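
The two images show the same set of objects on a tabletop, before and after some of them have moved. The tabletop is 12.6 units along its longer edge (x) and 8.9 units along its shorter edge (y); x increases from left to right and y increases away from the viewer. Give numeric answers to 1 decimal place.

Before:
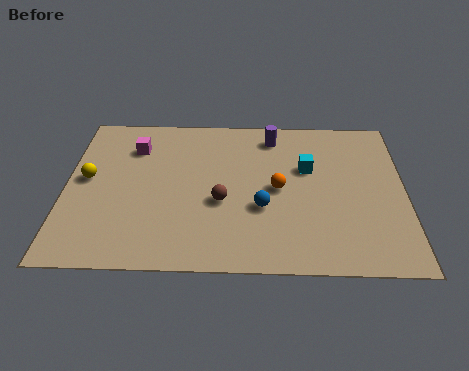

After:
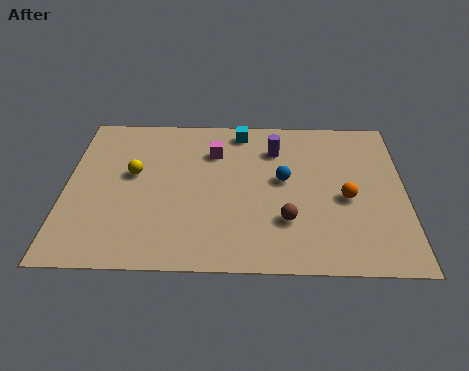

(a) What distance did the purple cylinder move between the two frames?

0.8

The purple cylinder was near (7.7, 7.5) before and (7.8, 6.7) after, so it travelled √(0.1² + 0.8²) ≈ 0.8 units.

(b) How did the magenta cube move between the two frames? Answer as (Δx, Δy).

(3.0, -0.2)

The magenta cube started near (2.5, 6.7) and ended near (5.5, 6.5).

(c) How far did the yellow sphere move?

1.7

The yellow sphere was near (0.8, 4.8) before and (2.5, 5.1) after, so it travelled √(1.7² + 0.3²) ≈ 1.7 units.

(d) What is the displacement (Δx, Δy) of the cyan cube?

(-2.5, 2.2)

From the two frames, the cyan cube sits at roughly (9.0, 5.6) before and (6.5, 7.8) after.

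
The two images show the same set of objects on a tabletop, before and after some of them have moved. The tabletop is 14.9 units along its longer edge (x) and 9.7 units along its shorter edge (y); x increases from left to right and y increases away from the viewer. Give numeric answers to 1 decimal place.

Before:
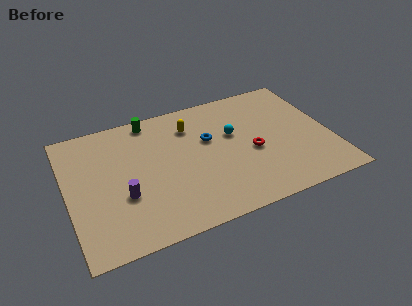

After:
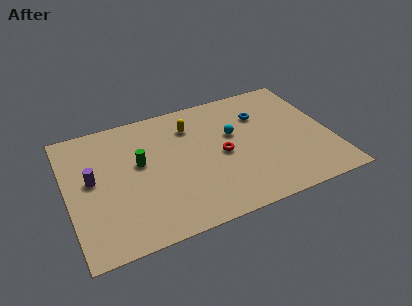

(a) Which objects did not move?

the cyan sphere and the yellow capsule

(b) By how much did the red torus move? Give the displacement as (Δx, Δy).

(-1.7, 0.4)

From the two frames, the red torus sits at roughly (10.4, 4.2) before and (8.7, 4.6) after.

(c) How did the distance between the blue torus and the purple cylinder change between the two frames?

+4.2

Before: roughly 5.7 units apart; after: 9.9. That's 4.2 units further apart.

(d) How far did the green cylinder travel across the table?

3.2

The green cylinder was near (5.0, 8.7) before and (4.1, 5.6) after, so it travelled √(0.9² + 3.1²) ≈ 3.2 units.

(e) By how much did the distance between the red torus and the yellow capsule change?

-1.3

Before: roughly 4.5 units apart; after: 3.2. That's 1.3 units closer together.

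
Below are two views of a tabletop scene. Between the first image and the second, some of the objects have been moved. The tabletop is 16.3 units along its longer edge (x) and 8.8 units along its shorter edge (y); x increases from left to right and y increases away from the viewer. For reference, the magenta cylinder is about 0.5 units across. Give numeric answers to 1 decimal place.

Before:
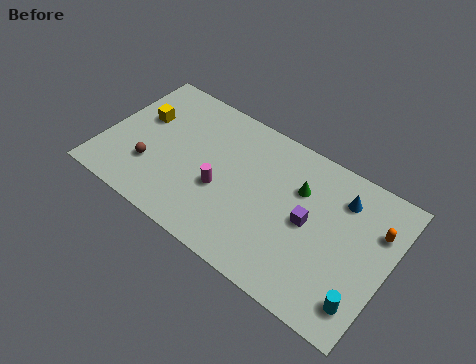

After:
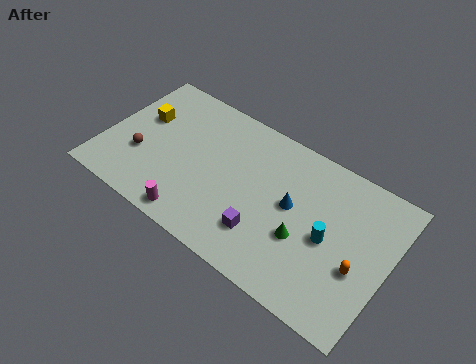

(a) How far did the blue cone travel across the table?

3.2

From (13.3, 6.8) to (10.8, 4.8), the blue cone covered √(2.5² + 2.0²) ≈ 3.2 units.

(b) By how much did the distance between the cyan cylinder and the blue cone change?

-3.2

Before: roughly 5.5 units apart; after: 2.3. That's 3.2 units closer together.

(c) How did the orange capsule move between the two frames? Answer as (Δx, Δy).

(-0.6, -2.7)

The orange capsule was at about (15.4, 6.1) and moved to about (14.8, 3.4).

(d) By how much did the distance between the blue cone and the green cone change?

-0.7

They were about 2.4 units apart before and 1.7 after — 0.7 units closer together.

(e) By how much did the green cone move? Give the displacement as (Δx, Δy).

(0.7, -2.7)

The green cone was at about (11.0, 6.0) and moved to about (11.7, 3.3).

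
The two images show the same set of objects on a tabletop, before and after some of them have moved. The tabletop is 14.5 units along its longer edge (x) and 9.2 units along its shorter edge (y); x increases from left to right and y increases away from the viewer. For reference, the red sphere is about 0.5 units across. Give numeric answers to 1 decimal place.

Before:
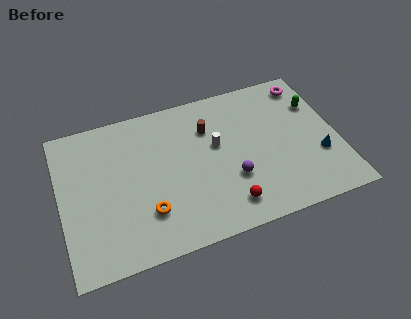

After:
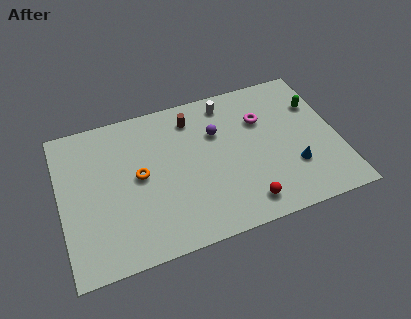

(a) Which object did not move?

the green capsule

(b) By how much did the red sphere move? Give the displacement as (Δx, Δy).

(0.9, -0.2)

The red sphere started near (8.4, 1.6) and ended near (9.3, 1.4).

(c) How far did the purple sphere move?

3.1

The purple sphere was near (8.8, 3.1) before and (8.3, 6.2) after, so it travelled √(0.5² + 3.1²) ≈ 3.1 units.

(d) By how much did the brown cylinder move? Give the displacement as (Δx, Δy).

(-0.8, 0.9)

The brown cylinder started near (7.9, 6.6) and ended near (7.1, 7.5).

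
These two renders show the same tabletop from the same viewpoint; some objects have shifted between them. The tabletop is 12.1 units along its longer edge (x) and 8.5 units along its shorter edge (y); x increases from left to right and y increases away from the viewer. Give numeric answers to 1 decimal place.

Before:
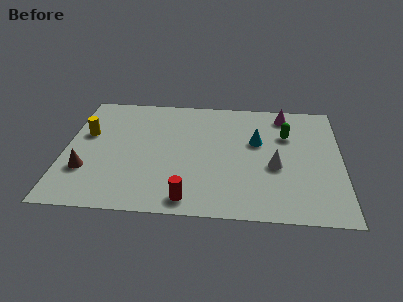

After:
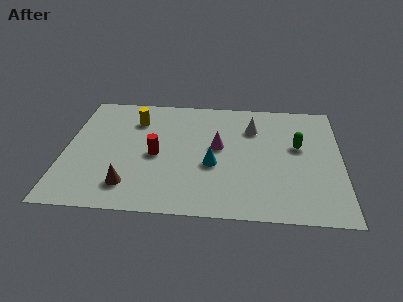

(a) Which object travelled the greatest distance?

the magenta cone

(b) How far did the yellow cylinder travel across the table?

2.4

The yellow cylinder was near (0.9, 5.2) before and (3.0, 6.4) after, so it travelled √(2.1² + 1.2²) ≈ 2.4 units.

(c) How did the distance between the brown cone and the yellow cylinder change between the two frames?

+2.1

They were about 2.6 units apart before and 4.7 after — 2.1 units further apart.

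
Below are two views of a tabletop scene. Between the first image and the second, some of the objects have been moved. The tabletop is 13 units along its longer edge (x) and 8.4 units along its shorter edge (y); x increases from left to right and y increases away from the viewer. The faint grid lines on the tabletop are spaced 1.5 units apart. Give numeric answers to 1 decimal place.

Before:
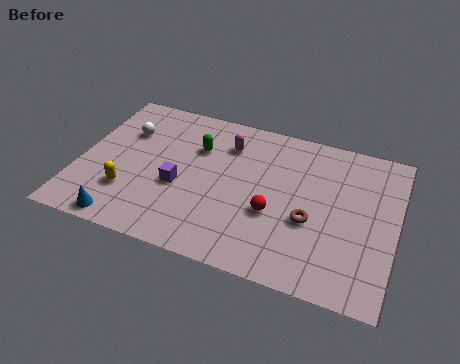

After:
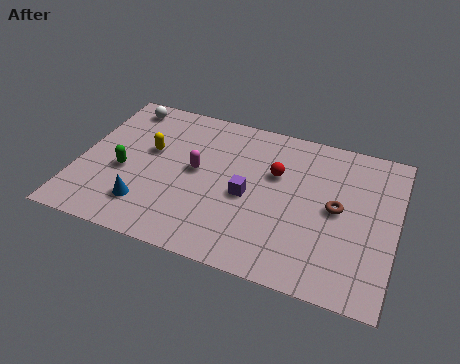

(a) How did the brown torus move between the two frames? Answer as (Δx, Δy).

(1.0, 1.0)

From the two frames, the brown torus sits at roughly (9.6, 3.3) before and (10.6, 4.3) after.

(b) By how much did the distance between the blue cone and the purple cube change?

+1.1

The distance was about 3.3 in the first image and 4.4 in the second, so they moved 1.1 units further apart.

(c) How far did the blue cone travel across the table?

1.4

The blue cone was near (2.2, 0.8) before and (3.0, 1.9) after, so it travelled √(0.8² + 1.1²) ≈ 1.4 units.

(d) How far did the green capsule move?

3.6

From (4.7, 5.8) to (1.9, 3.5), the green capsule covered √(2.8² + 2.3²) ≈ 3.6 units.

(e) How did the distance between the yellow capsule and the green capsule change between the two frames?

-2.5

The distance was about 4.2 in the first image and 1.7 in the second, so they moved 2.5 units closer together.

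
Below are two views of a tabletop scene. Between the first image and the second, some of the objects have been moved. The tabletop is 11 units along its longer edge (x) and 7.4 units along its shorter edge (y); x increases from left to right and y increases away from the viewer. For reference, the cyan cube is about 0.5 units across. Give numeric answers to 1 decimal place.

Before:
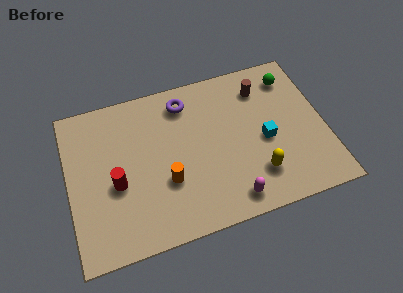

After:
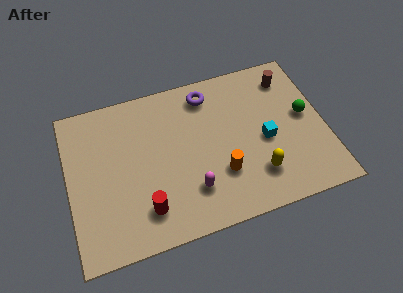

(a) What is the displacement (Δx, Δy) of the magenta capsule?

(-1.6, 0.9)

From the two frames, the magenta capsule sits at roughly (6.7, 1.0) before and (5.1, 1.9) after.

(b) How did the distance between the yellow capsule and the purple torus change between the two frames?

-0.4

Before: roughly 5.1 units apart; after: 4.7. That's 0.4 units closer together.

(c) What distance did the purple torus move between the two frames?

1.0

From (5.2, 6.1) to (6.2, 6.2), the purple torus covered √(1.0² + 0.1²) ≈ 1.0 units.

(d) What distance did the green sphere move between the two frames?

2.0

From (9.8, 6.0) to (10.2, 4.0), the green sphere covered √(0.4² + 2.0²) ≈ 2.0 units.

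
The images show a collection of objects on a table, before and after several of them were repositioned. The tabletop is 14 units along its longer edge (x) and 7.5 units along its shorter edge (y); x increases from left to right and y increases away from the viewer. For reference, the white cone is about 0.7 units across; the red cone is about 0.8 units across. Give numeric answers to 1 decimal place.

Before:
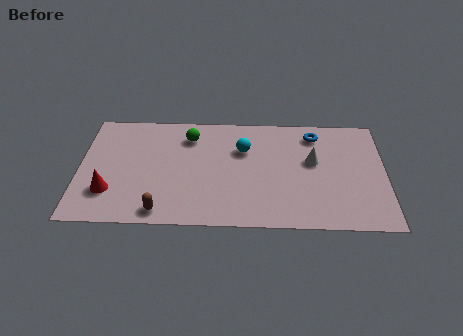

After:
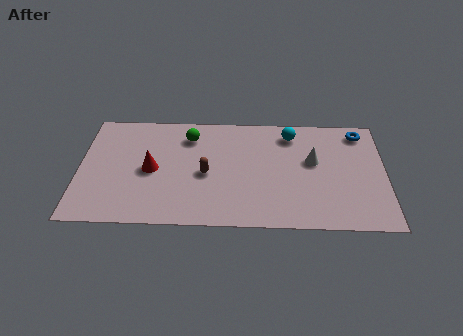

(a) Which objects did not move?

the white cone and the green sphere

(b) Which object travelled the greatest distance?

the brown capsule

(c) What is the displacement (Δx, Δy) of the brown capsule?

(2.0, 2.5)

The brown capsule started near (3.8, 0.9) and ended near (5.8, 3.4).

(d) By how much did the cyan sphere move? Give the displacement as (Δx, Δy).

(2.2, 1.1)

The cyan sphere started near (7.5, 5.1) and ended near (9.7, 6.2).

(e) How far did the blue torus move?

2.1

From (10.8, 6.2) to (12.9, 6.4), the blue torus covered √(2.1² + 0.2²) ≈ 2.1 units.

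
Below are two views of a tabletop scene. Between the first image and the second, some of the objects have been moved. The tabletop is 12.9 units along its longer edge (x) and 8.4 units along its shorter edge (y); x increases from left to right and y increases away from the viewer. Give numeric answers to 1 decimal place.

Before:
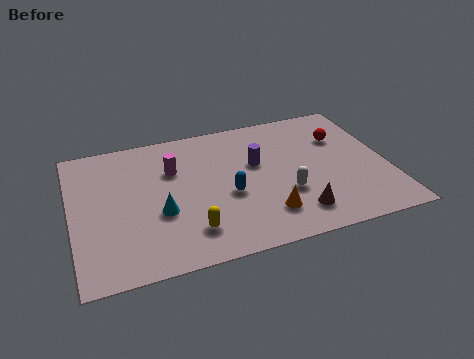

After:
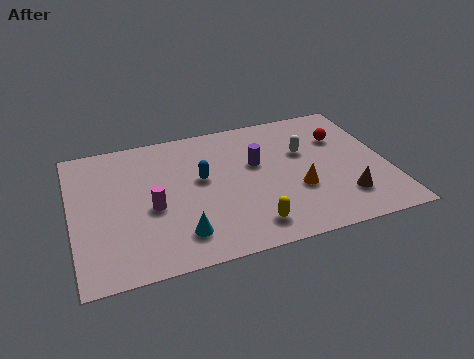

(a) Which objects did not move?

the red sphere and the purple cylinder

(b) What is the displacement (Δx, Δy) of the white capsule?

(1.0, 2.4)

The white capsule was at about (8.6, 2.9) and moved to about (9.6, 5.3).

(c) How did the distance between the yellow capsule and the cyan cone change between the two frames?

+1.0

They were about 1.8 units apart before and 2.8 after — 1.0 units further apart.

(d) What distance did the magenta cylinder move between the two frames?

2.3

The magenta cylinder moved from about (4.2, 5.7) to (3.2, 3.6), a distance of √(1.0² + 2.1²) ≈ 2.3.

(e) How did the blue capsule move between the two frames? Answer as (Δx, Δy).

(-1.0, 1.3)

The blue capsule was at about (6.3, 3.5) and moved to about (5.3, 4.8).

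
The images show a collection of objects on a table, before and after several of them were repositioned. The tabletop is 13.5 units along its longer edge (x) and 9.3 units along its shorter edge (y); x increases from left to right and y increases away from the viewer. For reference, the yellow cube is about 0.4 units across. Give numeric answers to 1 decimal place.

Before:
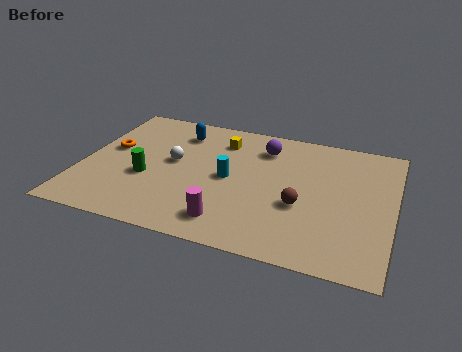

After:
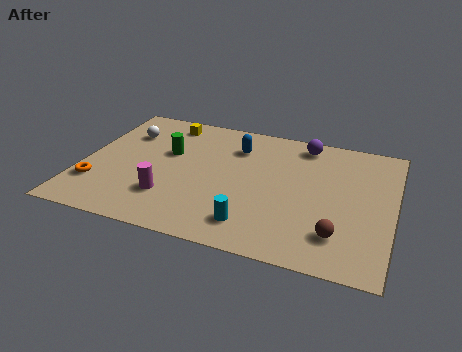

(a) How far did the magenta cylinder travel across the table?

2.8

From (6.7, 1.6) to (4.0, 2.5), the magenta cylinder covered √(2.7² + 0.9²) ≈ 2.8 units.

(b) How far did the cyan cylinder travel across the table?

3.2

The cyan cylinder was near (6.4, 4.6) before and (7.7, 1.7) after, so it travelled √(1.3² + 2.9²) ≈ 3.2 units.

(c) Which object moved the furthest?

the cyan cylinder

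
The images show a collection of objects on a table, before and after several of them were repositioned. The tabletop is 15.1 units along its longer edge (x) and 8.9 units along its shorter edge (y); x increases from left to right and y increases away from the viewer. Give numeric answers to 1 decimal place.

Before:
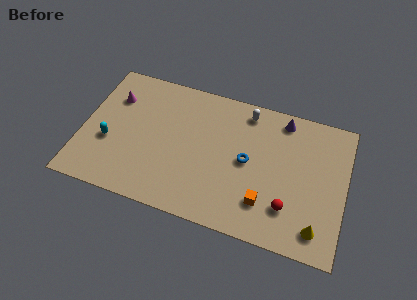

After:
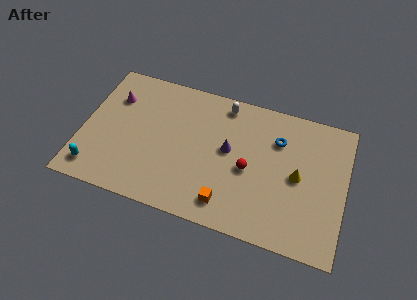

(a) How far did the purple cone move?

4.1

From (11.3, 7.8) to (8.4, 4.9), the purple cone covered √(2.9² + 2.9²) ≈ 4.1 units.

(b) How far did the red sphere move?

2.9

The red sphere was near (12.0, 2.3) before and (9.6, 4.0) after, so it travelled √(2.4² + 1.7²) ≈ 2.9 units.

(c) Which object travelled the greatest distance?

the purple cone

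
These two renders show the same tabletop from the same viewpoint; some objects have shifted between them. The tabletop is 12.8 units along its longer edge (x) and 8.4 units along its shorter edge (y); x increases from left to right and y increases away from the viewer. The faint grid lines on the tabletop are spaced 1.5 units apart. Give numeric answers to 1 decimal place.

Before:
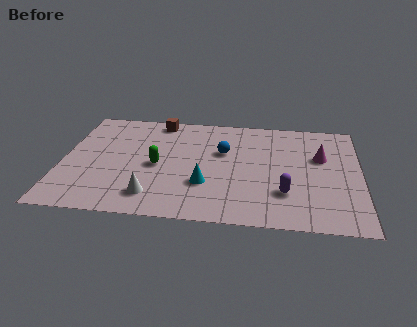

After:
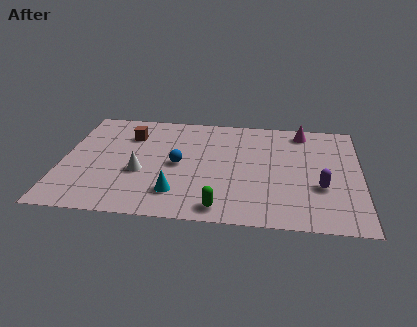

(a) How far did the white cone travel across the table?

1.8

The white cone was near (4.0, 1.6) before and (3.4, 3.3) after, so it travelled √(0.6² + 1.7²) ≈ 1.8 units.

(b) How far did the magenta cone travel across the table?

2.2

The magenta cone was near (11.1, 5.3) before and (10.3, 7.3) after, so it travelled √(0.8² + 2.0²) ≈ 2.2 units.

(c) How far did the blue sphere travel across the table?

2.2

The blue sphere moved from about (6.9, 5.3) to (5.0, 4.1), a distance of √(1.9² + 1.2²) ≈ 2.2.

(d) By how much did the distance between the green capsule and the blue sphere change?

+0.5

Before: roughly 3.1 units apart; after: 3.6. That's 0.5 units further apart.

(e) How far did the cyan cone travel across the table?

1.4

From (6.2, 2.7) to (5.0, 1.9), the cyan cone covered √(1.2² + 0.8²) ≈ 1.4 units.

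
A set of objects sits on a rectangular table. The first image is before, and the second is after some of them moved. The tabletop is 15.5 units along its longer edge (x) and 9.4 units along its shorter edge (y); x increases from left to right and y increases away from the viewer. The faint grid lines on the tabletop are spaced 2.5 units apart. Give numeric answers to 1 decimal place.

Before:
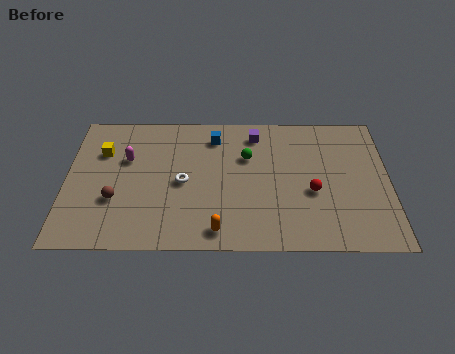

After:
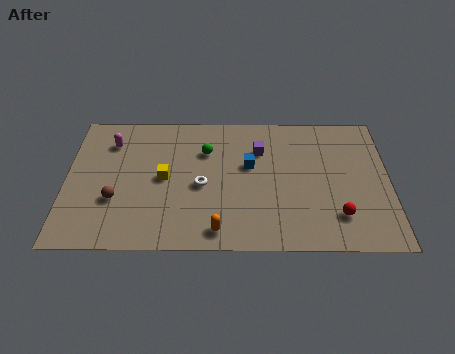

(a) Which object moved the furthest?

the yellow cube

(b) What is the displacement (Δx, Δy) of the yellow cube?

(3.0, -1.8)

The yellow cube was at about (1.7, 6.5) and moved to about (4.7, 4.7).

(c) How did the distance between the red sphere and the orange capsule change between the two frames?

+0.6

Before: roughly 5.2 units apart; after: 5.8. That's 0.6 units further apart.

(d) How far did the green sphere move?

2.0

From (8.7, 6.2) to (6.7, 6.6), the green sphere covered √(2.0² + 0.4²) ≈ 2.0 units.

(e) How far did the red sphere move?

2.0

The red sphere was near (11.8, 3.8) before and (13.0, 2.2) after, so it travelled √(1.2² + 1.6²) ≈ 2.0 units.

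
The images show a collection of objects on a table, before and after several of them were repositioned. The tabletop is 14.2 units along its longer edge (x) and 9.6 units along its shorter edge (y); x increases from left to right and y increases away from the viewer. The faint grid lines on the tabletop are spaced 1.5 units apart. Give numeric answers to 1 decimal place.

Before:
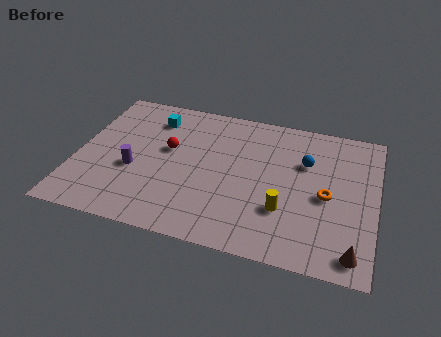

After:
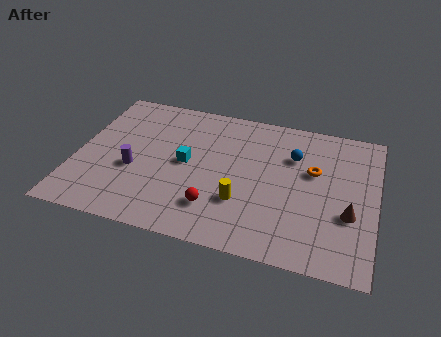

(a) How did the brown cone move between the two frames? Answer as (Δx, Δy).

(-0.3, 2.3)

From the two frames, the brown cone sits at roughly (13.3, 1.2) before and (13.0, 3.5) after.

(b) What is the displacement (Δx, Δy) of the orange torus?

(-0.7, 1.5)

The orange torus was at about (11.9, 4.4) and moved to about (11.2, 5.9).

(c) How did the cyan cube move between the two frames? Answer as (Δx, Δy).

(1.8, -2.7)

From the two frames, the cyan cube sits at roughly (3.4, 7.6) before and (5.2, 4.9) after.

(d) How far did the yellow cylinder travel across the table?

2.0

The yellow cylinder was near (10.0, 3.0) before and (8.0, 3.0) after, so it travelled √(2.0² + 0.0²) ≈ 2.0 units.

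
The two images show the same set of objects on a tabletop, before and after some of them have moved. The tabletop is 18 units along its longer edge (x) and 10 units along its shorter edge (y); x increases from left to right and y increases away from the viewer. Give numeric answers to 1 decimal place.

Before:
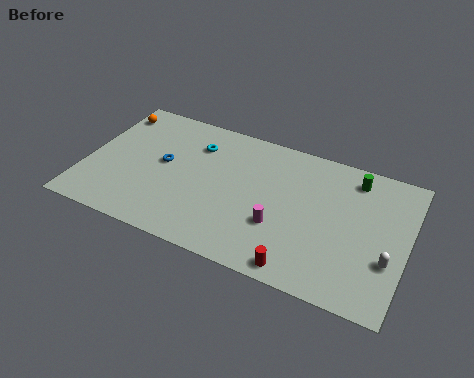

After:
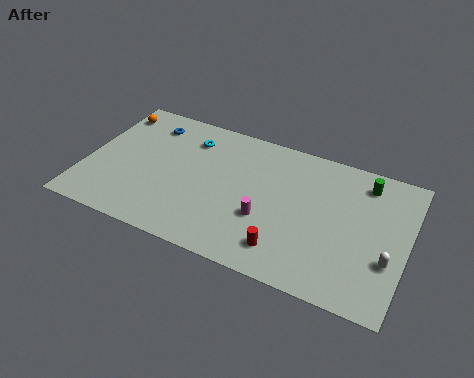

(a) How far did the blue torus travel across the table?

3.0

The blue torus was near (4.3, 5.4) before and (3.1, 8.1) after, so it travelled √(1.2² + 2.7²) ≈ 3.0 units.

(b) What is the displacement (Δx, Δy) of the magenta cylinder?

(-0.8, 0.2)

From the two frames, the magenta cylinder sits at roughly (11.1, 3.4) before and (10.3, 3.6) after.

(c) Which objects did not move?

the white capsule and the orange sphere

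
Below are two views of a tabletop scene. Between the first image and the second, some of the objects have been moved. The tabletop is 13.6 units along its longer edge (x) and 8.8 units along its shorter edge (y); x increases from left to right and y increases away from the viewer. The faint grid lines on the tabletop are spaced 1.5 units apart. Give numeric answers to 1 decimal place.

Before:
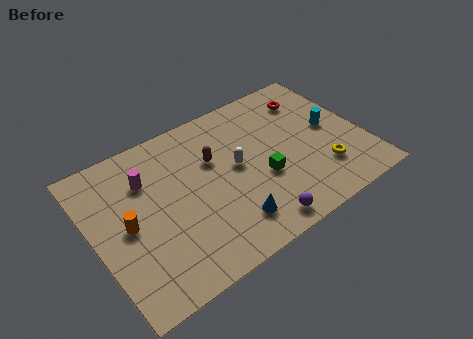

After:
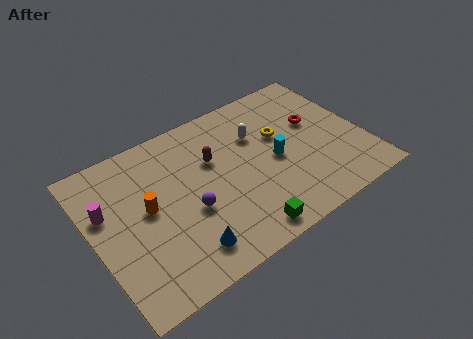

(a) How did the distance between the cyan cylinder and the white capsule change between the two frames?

-2.9

Before: roughly 4.9 units apart; after: 2.0. That's 2.9 units closer together.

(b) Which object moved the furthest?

the purple sphere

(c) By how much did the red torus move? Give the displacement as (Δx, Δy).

(-0.1, -1.6)

The red torus was at about (11.5, 6.9) and moved to about (11.4, 5.3).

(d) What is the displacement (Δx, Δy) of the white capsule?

(1.3, 1.3)

The white capsule was at about (7.2, 4.7) and moved to about (8.5, 6.0).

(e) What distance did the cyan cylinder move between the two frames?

3.0

From (12.1, 4.6) to (9.1, 4.1), the cyan cylinder covered √(3.0² + 0.5²) ≈ 3.0 units.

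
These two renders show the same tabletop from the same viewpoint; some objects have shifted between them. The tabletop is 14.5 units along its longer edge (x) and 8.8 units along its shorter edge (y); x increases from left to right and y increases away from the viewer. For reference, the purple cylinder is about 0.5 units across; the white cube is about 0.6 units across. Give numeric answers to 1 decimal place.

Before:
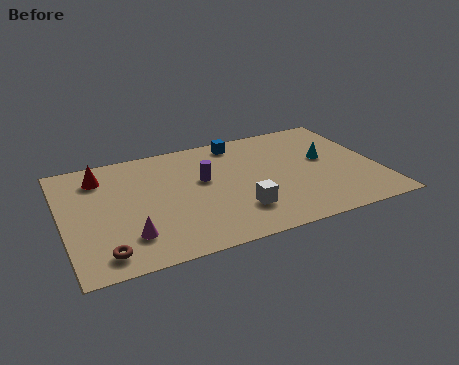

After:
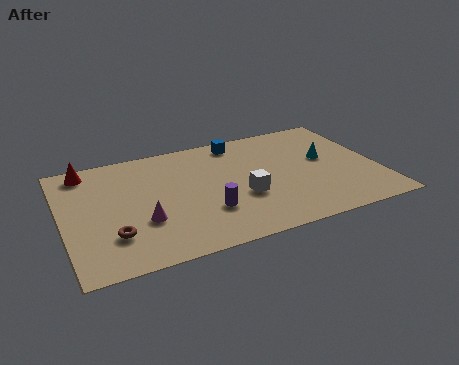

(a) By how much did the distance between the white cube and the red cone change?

+0.6

Before: roughly 7.5 units apart; after: 8.1. That's 0.6 units further apart.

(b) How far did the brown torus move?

1.2

The brown torus moved from about (1.6, 1.3) to (2.1, 2.4), a distance of √(0.5² + 1.1²) ≈ 1.2.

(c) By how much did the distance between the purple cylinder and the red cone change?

+2.2

Before: roughly 4.9 units apart; after: 7.1. That's 2.2 units further apart.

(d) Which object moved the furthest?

the purple cylinder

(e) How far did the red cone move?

0.9

The red cone moved from about (1.9, 7.0) to (1.3, 7.7), a distance of √(0.6² + 0.7²) ≈ 0.9.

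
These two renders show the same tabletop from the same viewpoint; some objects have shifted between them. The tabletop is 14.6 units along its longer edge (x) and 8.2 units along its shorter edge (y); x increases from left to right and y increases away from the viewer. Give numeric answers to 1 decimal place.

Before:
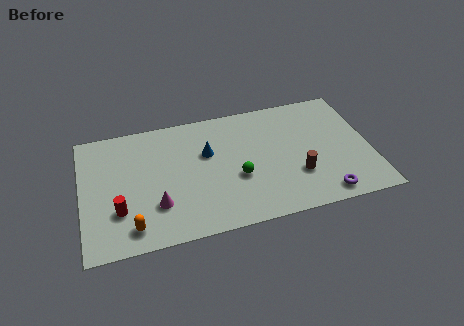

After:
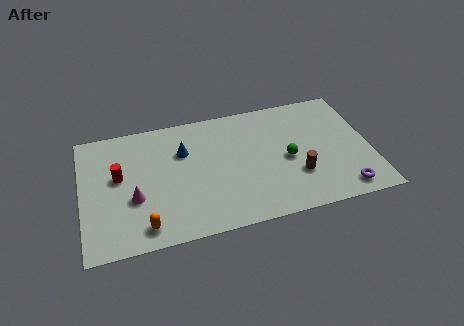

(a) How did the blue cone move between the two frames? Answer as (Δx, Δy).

(-1.2, 0.4)

The blue cone started near (6.4, 5.2) and ended near (5.2, 5.6).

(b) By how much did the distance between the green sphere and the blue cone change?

+3.1

The distance was about 2.4 in the first image and 5.5 in the second, so they moved 3.1 units further apart.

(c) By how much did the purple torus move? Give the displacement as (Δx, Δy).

(1.0, 0.1)

The purple torus was at about (12.0, 1.0) and moved to about (13.0, 1.1).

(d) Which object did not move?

the brown cylinder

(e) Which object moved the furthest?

the green sphere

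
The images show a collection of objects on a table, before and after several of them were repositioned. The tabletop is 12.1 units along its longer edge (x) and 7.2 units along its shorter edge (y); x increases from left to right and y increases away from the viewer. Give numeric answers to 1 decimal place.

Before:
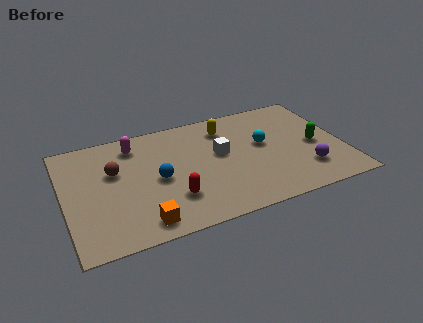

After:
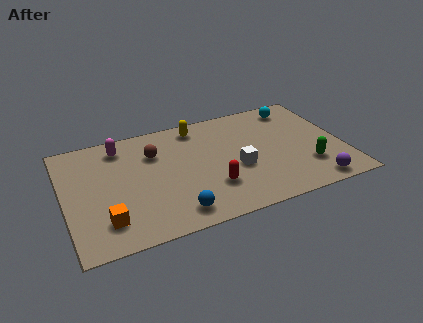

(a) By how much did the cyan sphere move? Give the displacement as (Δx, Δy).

(1.7, 2.0)

The cyan sphere was at about (8.7, 4.1) and moved to about (10.4, 6.1).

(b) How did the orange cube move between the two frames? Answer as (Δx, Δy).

(-1.5, 0.6)

The orange cube started near (3.1, 1.0) and ended near (1.6, 1.6).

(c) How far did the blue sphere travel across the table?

2.4

From (4.0, 3.4) to (4.5, 1.1), the blue sphere covered √(0.5² + 2.3²) ≈ 2.4 units.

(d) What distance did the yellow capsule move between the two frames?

1.3

The yellow capsule was near (7.2, 5.7) before and (6.0, 6.2) after, so it travelled √(1.2² + 0.5²) ≈ 1.3 units.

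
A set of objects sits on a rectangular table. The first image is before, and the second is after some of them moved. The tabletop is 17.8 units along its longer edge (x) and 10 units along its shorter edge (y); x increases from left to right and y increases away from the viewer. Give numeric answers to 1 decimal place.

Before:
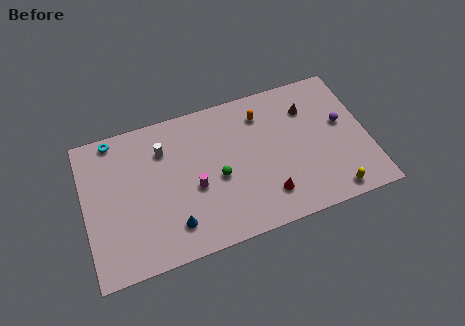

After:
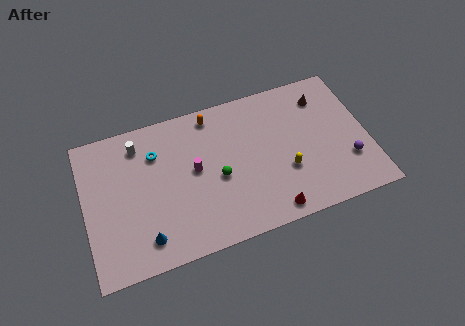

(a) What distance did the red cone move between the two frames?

1.1

The red cone was near (11.2, 2.2) before and (11.3, 1.1) after, so it travelled √(0.1² + 1.1²) ≈ 1.1 units.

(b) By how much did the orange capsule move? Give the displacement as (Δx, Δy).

(-3.1, 0.9)

The orange capsule started near (11.4, 7.9) and ended near (8.3, 8.8).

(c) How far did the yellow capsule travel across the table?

3.6

The yellow capsule was near (15.2, 1.1) before and (12.5, 3.5) after, so it travelled √(2.7² + 2.4²) ≈ 3.6 units.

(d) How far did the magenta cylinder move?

1.2

The magenta cylinder was near (6.8, 4.2) before and (6.9, 5.4) after, so it travelled √(0.1² + 1.2²) ≈ 1.2 units.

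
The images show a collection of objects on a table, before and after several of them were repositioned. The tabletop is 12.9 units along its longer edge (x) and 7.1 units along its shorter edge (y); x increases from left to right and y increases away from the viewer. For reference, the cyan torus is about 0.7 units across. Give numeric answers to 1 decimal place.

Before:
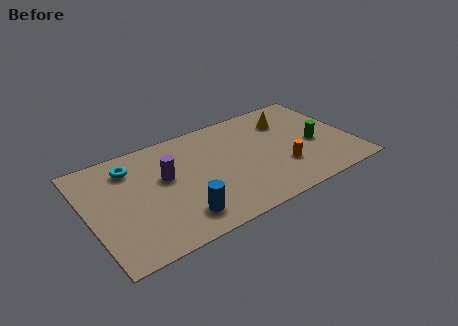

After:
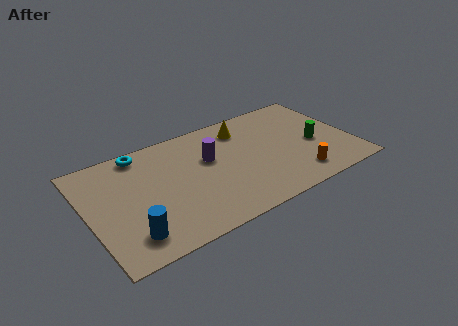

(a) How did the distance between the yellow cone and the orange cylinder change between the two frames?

+1.6

They were about 3.2 units apart before and 4.8 after — 1.6 units further apart.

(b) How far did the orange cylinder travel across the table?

1.1

The orange cylinder moved from about (9.3, 2.2) to (9.9, 1.3), a distance of √(0.6² + 0.9²) ≈ 1.1.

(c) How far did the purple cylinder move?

2.2

The purple cylinder was near (3.8, 4.2) before and (6.0, 4.4) after, so it travelled √(2.2² + 0.2²) ≈ 2.2 units.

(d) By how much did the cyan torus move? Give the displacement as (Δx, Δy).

(0.6, 0.7)

The cyan torus was at about (2.3, 5.6) and moved to about (2.9, 6.3).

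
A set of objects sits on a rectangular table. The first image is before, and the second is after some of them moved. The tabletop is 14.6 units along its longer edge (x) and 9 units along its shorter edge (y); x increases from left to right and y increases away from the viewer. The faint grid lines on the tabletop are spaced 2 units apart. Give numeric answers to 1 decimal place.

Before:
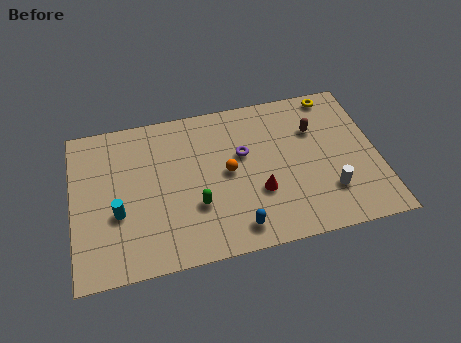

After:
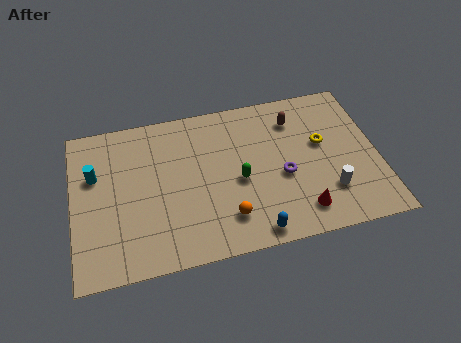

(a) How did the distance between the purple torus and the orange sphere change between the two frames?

+2.1

They were about 1.2 units apart before and 3.3 after — 2.1 units further apart.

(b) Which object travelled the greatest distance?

the yellow torus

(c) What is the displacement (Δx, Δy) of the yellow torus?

(-0.8, -2.8)

The yellow torus was at about (12.8, 8.1) and moved to about (12.0, 5.3).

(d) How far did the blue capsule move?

0.9

The blue capsule was near (7.6, 1.3) before and (8.4, 0.9) after, so it travelled √(0.8² + 0.4²) ≈ 0.9 units.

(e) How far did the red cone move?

2.4

From (8.8, 3.1) to (10.7, 1.6), the red cone covered √(1.9² + 1.5²) ≈ 2.4 units.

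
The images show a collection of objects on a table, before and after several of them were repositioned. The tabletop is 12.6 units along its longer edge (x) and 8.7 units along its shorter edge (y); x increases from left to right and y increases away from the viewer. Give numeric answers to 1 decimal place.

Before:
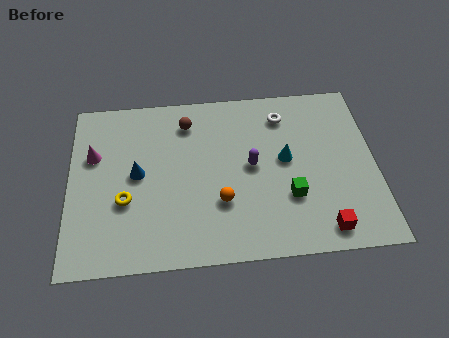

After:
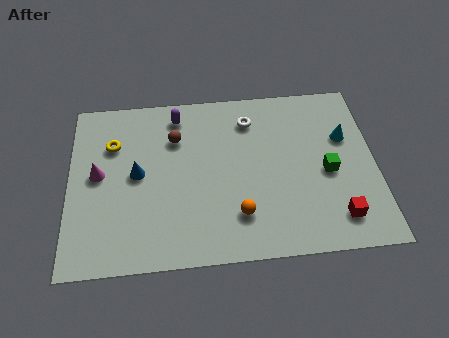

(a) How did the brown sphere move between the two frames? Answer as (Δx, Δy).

(-0.5, -0.8)

The brown sphere started near (4.9, 7.0) and ended near (4.4, 6.2).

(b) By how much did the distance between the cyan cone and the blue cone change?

+2.6

Before: roughly 6.1 units apart; after: 8.7. That's 2.6 units further apart.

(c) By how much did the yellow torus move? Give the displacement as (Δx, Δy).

(-0.5, 2.9)

The yellow torus started near (2.3, 3.2) and ended near (1.8, 6.1).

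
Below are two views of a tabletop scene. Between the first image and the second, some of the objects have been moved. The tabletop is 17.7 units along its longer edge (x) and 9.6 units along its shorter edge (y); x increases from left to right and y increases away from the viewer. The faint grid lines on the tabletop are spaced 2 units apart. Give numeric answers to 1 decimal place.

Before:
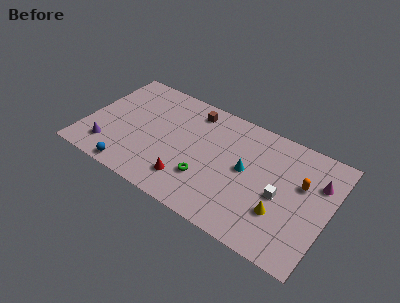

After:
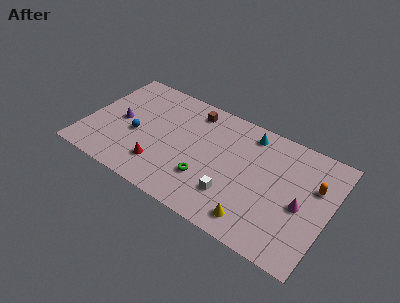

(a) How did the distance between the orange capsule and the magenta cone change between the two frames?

+0.8

The distance was about 1.3 in the first image and 2.1 in the second, so they moved 0.8 units further apart.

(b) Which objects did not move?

the brown cube and the green torus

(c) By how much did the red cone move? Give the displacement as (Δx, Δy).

(-2.1, 0.2)

The red cone started near (7.9, 2.1) and ended near (5.8, 2.3).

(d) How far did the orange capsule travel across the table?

0.9

The orange capsule was near (15.6, 6.0) before and (16.5, 6.3) after, so it travelled √(0.9² + 0.3²) ≈ 0.9 units.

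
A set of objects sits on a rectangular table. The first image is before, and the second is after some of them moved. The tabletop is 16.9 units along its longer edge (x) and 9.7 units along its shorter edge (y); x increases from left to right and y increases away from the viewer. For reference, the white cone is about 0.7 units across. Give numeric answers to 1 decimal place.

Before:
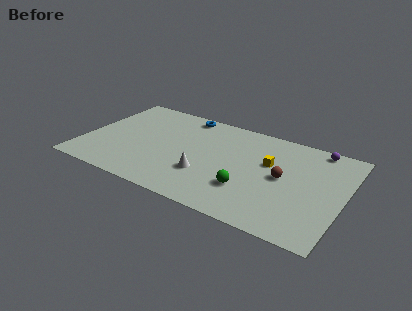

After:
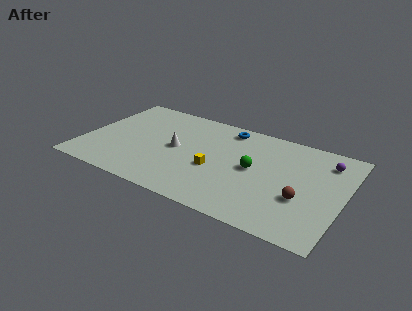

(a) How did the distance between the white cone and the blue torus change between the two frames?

-1.5

The distance was about 6.0 in the first image and 4.5 in the second, so they moved 1.5 units closer together.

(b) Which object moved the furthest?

the yellow cube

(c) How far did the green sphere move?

2.1

The green sphere moved from about (11.0, 2.9) to (11.1, 5.0), a distance of √(0.1² + 2.1²) ≈ 2.1.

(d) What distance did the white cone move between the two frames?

2.8

From (8.2, 3.1) to (6.0, 4.9), the white cone covered √(2.2² + 1.8²) ≈ 2.8 units.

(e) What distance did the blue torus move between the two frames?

2.9

The blue torus was near (6.0, 8.7) before and (8.9, 8.4) after, so it travelled √(2.9² + 0.3²) ≈ 2.9 units.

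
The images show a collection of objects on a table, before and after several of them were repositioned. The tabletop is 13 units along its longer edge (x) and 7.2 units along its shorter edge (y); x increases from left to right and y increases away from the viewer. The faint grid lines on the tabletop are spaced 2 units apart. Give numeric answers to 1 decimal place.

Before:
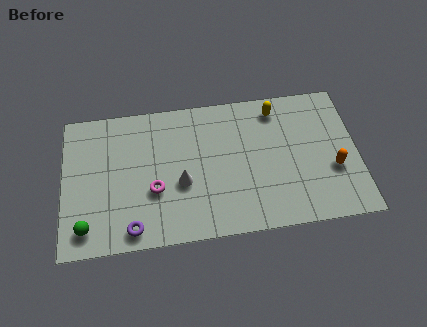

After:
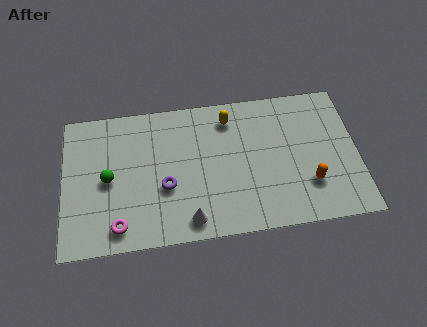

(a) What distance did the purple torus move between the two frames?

2.4

From (3.0, 0.9) to (4.5, 2.8), the purple torus covered √(1.5² + 1.9²) ≈ 2.4 units.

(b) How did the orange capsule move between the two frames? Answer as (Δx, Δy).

(-1.1, -0.6)

The orange capsule started near (11.9, 2.7) and ended near (10.8, 2.1).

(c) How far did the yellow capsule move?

2.1

From (9.5, 6.1) to (7.4, 5.9), the yellow capsule covered √(2.1² + 0.2²) ≈ 2.1 units.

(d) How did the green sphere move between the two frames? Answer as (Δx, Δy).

(1.0, 2.3)

The green sphere was at about (1.0, 1.2) and moved to about (2.0, 3.5).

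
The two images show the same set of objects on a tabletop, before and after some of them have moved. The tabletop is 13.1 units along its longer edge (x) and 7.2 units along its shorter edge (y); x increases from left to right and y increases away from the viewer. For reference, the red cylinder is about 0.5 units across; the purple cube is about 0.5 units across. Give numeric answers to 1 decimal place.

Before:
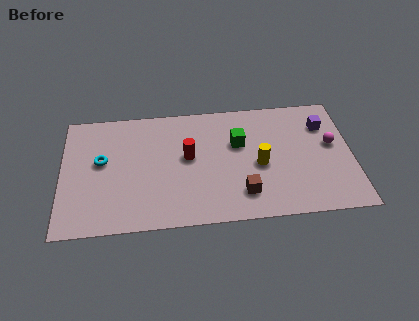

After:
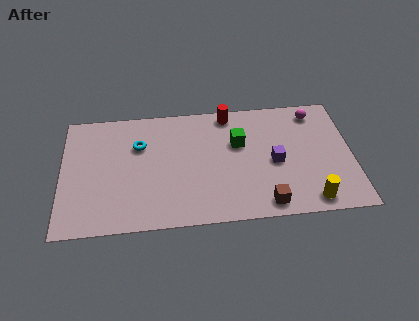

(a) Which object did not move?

the green cube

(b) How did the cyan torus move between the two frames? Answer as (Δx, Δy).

(1.7, 0.8)

The cyan torus started near (1.8, 4.1) and ended near (3.5, 4.9).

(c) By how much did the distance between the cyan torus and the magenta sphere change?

-2.3

Before: roughly 10.4 units apart; after: 8.1. That's 2.3 units closer together.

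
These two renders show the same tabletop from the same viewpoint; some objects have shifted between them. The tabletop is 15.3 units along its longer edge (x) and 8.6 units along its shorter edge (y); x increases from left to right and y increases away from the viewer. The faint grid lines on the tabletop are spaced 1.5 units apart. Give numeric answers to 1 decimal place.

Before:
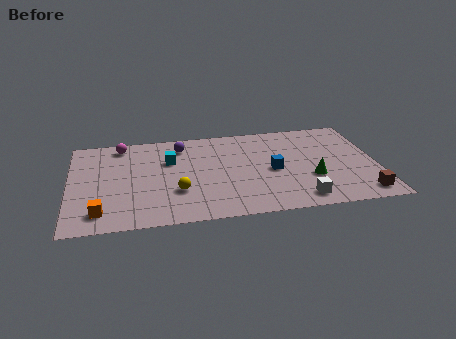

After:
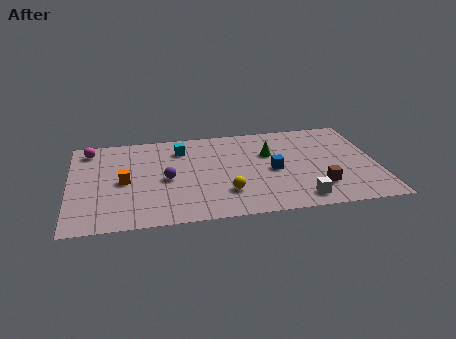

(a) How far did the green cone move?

3.3

The green cone was near (12.0, 3.0) before and (10.0, 5.6) after, so it travelled √(2.0² + 2.6²) ≈ 3.3 units.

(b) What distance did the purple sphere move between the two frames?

3.1

The purple sphere was near (5.6, 7.0) before and (4.8, 4.0) after, so it travelled √(0.8² + 3.0²) ≈ 3.1 units.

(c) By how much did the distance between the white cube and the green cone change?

+2.7

They were about 1.9 units apart before and 4.6 after — 2.7 units further apart.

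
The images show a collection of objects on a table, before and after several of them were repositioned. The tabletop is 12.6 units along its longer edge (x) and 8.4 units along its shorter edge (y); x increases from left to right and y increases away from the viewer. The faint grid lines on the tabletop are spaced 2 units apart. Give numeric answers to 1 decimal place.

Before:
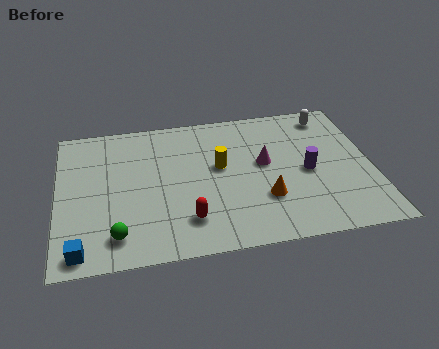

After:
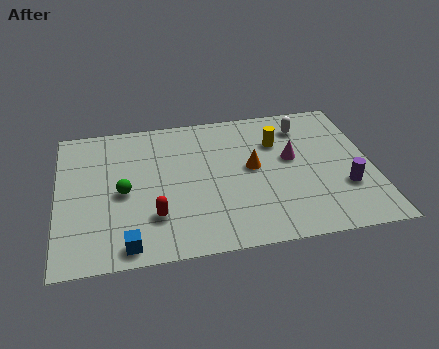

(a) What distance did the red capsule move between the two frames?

1.4

The red capsule was near (5.1, 1.9) before and (3.8, 2.3) after, so it travelled √(1.3² + 0.4²) ≈ 1.4 units.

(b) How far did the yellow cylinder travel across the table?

2.6

From (6.5, 4.8) to (8.9, 5.9), the yellow cylinder covered √(2.4² + 1.1²) ≈ 2.6 units.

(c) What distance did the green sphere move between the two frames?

2.4

From (2.3, 1.5) to (2.6, 3.9), the green sphere covered √(0.3² + 2.4²) ≈ 2.4 units.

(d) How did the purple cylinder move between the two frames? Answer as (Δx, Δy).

(1.4, -1.2)

The purple cylinder started near (10.0, 3.9) and ended near (11.4, 2.7).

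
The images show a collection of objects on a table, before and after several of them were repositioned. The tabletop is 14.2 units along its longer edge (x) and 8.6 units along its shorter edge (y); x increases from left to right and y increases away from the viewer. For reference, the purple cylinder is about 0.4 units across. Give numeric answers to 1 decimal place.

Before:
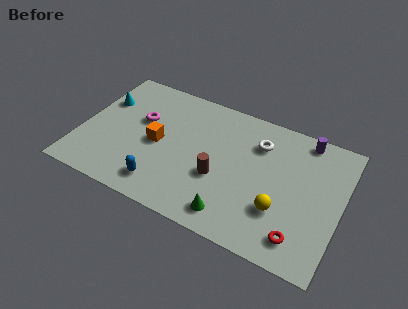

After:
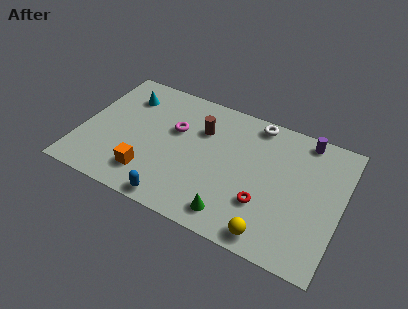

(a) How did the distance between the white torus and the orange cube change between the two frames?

+2.0

The distance was about 5.8 in the first image and 7.8 in the second, so they moved 2.0 units further apart.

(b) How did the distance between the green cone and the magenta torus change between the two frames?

-1.4

Before: roughly 6.9 units apart; after: 5.5. That's 1.4 units closer together.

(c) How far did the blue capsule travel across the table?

1.1

From (4.8, 1.5) to (5.6, 0.8), the blue capsule covered √(0.8² + 0.7²) ≈ 1.1 units.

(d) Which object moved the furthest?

the brown cylinder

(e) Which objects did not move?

the green cone and the purple cylinder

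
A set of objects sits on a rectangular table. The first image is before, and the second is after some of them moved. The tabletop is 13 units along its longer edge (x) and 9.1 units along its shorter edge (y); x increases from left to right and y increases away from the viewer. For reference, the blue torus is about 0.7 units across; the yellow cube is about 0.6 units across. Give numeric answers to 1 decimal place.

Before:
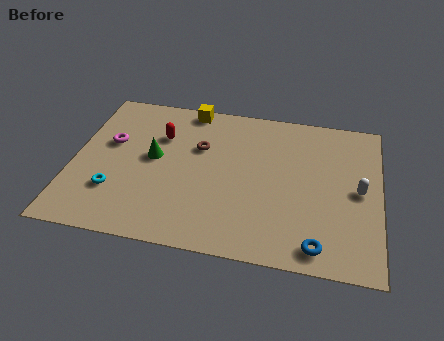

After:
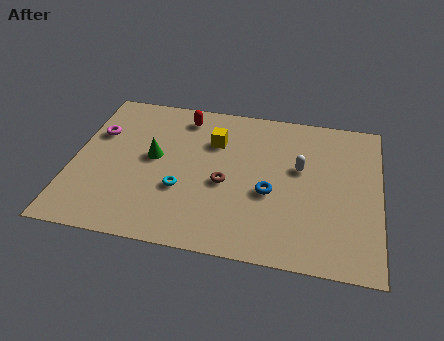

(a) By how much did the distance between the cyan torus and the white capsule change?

-5.0

Before: roughly 10.4 units apart; after: 5.4. That's 5.0 units closer together.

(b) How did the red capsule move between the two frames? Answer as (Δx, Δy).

(0.9, 1.4)

The red capsule started near (3.6, 6.3) and ended near (4.5, 7.7).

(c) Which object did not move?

the green cone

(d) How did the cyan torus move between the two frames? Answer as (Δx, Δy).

(2.8, 0.6)

The cyan torus started near (1.9, 2.6) and ended near (4.7, 3.2).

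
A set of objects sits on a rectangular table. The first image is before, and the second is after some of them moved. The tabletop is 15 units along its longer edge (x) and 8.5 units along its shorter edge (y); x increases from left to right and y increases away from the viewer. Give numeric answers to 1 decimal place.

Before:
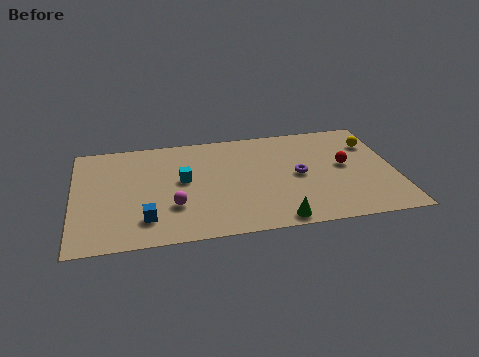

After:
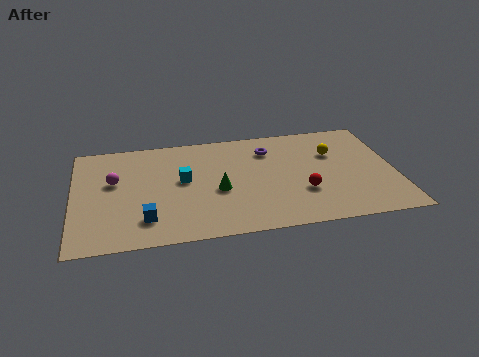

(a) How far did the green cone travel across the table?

3.8

From (9.3, 0.8) to (6.7, 3.6), the green cone covered √(2.6² + 2.8²) ≈ 3.8 units.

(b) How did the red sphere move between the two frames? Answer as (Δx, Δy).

(-2.1, -1.8)

From the two frames, the red sphere sits at roughly (12.7, 4.6) before and (10.6, 2.8) after.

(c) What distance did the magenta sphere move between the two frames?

3.6

The magenta sphere moved from about (4.6, 2.7) to (1.9, 5.1), a distance of √(2.7² + 2.4²) ≈ 3.6.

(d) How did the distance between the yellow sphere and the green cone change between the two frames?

-1.3

They were about 7.2 units apart before and 5.9 after — 1.3 units closer together.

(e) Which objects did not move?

the cyan cube and the blue cube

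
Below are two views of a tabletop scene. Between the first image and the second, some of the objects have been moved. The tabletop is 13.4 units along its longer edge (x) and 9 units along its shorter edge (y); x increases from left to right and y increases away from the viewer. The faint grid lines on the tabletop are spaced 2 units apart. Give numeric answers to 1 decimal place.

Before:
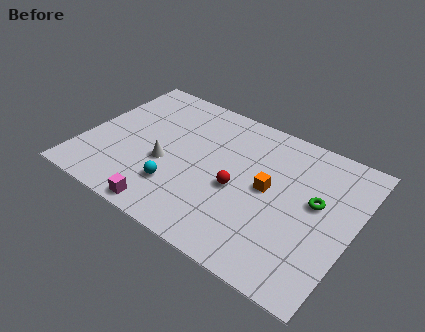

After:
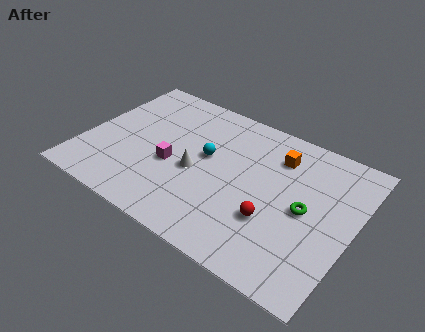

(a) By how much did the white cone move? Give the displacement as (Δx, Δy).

(1.5, 0.3)

The white cone started near (4.2, 3.6) and ended near (5.7, 3.9).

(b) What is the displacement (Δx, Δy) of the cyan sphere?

(1.0, 2.7)

The cyan sphere was at about (5.0, 2.4) and moved to about (6.0, 5.1).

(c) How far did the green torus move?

0.8

The green torus was near (11.5, 5.1) before and (11.1, 4.4) after, so it travelled √(0.4² + 0.7²) ≈ 0.8 units.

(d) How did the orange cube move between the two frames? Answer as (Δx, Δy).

(0.1, 2.2)

From the two frames, the orange cube sits at roughly (9.2, 4.7) before and (9.3, 6.9) after.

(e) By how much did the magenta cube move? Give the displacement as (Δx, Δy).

(-0.3, 2.9)

The magenta cube started near (4.8, 0.8) and ended near (4.5, 3.7).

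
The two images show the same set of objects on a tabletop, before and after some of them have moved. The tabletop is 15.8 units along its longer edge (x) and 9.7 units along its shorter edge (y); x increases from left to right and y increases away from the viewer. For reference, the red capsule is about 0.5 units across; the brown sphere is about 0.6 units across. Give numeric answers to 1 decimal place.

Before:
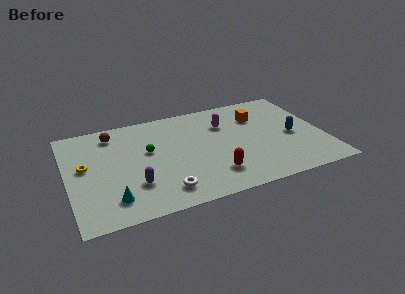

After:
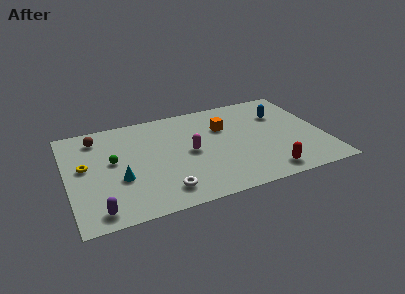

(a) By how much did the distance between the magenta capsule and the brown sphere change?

-0.6

They were about 7.0 units apart before and 6.4 after — 0.6 units closer together.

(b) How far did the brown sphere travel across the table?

1.0

The brown sphere moved from about (3.0, 8.1) to (2.0, 8.0), a distance of √(1.0² + 0.1²) ≈ 1.0.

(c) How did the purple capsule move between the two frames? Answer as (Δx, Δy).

(-2.3, -1.6)

The purple capsule started near (3.9, 2.8) and ended near (1.6, 1.2).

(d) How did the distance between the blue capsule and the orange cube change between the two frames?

+0.4

Before: roughly 3.2 units apart; after: 3.6. That's 0.4 units further apart.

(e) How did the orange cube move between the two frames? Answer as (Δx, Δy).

(-2.2, -0.4)

From the two frames, the orange cube sits at roughly (12.0, 7.0) before and (9.8, 6.6) after.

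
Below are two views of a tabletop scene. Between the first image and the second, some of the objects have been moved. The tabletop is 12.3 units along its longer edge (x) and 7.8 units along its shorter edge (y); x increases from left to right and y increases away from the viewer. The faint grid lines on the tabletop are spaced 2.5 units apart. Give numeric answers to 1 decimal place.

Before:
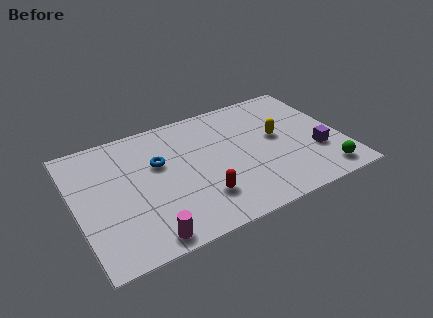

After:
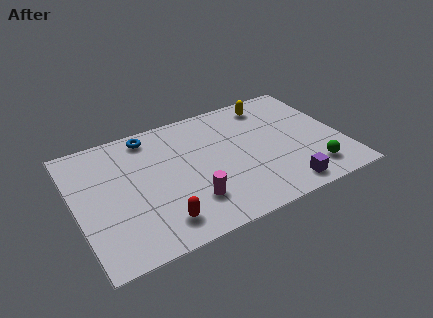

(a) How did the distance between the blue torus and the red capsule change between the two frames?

+2.1

Before: roughly 3.3 units apart; after: 5.4. That's 2.1 units further apart.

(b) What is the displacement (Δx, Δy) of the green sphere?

(-0.5, 0.4)

From the two frames, the green sphere sits at roughly (11.1, 1.1) before and (10.6, 1.5) after.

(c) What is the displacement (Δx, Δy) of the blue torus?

(-0.2, 1.9)

The blue torus was at about (3.9, 4.9) and moved to about (3.7, 6.8).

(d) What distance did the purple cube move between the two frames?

2.4

The purple cube moved from about (11.0, 2.6) to (9.2, 1.0), a distance of √(1.8² + 1.6²) ≈ 2.4.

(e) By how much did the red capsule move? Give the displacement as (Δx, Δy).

(-2.0, -0.6)

The red capsule started near (5.5, 2.0) and ended near (3.5, 1.4).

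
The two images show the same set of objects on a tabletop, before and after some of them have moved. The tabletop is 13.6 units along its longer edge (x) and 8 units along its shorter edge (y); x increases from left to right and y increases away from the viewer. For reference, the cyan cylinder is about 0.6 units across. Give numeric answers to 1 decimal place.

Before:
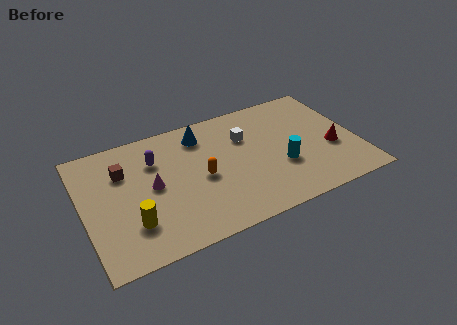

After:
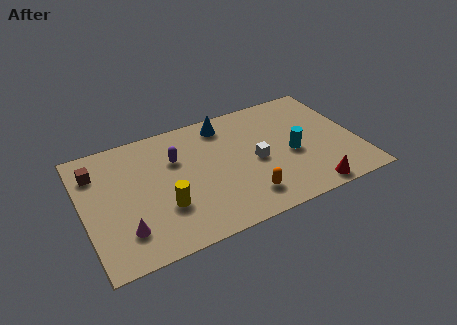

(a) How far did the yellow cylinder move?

1.6

From (2.2, 2.2) to (3.8, 2.6), the yellow cylinder covered √(1.6² + 0.4²) ≈ 1.6 units.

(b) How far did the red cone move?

2.7

The red cone was near (12.3, 3.1) before and (10.8, 0.8) after, so it travelled √(1.5² + 2.3²) ≈ 2.7 units.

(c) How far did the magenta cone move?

2.7

The magenta cone moved from about (3.4, 4.1) to (1.8, 1.9), a distance of √(1.6² + 2.2²) ≈ 2.7.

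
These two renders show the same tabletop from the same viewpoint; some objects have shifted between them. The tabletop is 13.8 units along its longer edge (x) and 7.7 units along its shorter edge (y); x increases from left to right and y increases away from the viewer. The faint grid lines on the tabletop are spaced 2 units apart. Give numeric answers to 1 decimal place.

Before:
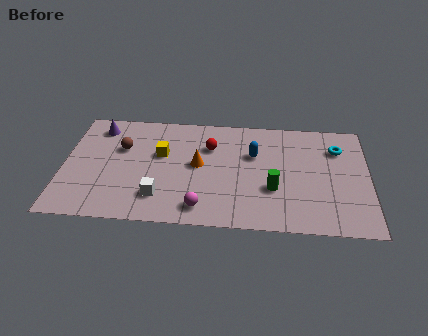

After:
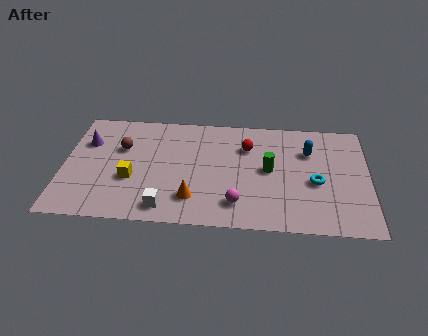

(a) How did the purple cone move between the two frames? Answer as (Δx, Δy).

(-0.5, -1.1)

The purple cone was at about (1.5, 6.4) and moved to about (1.0, 5.3).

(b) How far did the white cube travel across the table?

0.8

From (4.4, 1.8) to (4.7, 1.1), the white cube covered √(0.3² + 0.7²) ≈ 0.8 units.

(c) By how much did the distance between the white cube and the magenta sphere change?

+1.2

The distance was about 2.0 in the first image and 3.2 in the second, so they moved 1.2 units further apart.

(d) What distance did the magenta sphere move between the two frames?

1.6

The magenta sphere moved from about (6.3, 1.2) to (7.9, 1.6), a distance of √(1.6² + 0.4²) ≈ 1.6.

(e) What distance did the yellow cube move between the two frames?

2.2

From (4.4, 4.7) to (3.1, 2.9), the yellow cube covered √(1.3² + 1.8²) ≈ 2.2 units.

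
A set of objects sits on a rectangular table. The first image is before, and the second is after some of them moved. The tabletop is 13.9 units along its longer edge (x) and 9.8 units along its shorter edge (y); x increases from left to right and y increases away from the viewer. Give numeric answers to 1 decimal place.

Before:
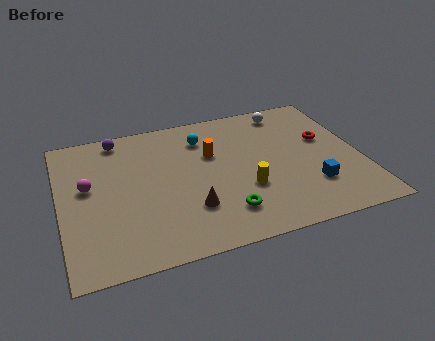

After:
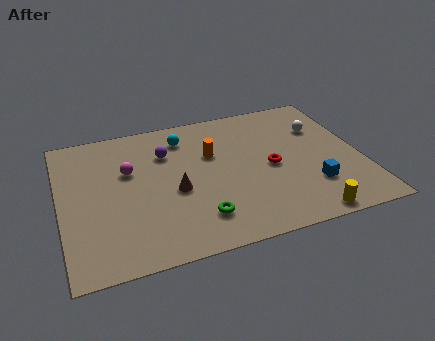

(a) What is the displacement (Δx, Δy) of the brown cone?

(-0.6, 1.4)

From the two frames, the brown cone sits at roughly (5.8, 2.8) before and (5.2, 4.2) after.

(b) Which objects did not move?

the blue cube and the orange cylinder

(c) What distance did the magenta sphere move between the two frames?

2.0

The magenta sphere moved from about (1.3, 5.6) to (3.2, 6.2), a distance of √(1.9² + 0.6²) ≈ 2.0.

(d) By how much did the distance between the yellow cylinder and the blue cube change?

-1.1

The distance was about 3.1 in the first image and 2.0 in the second, so they moved 1.1 units closer together.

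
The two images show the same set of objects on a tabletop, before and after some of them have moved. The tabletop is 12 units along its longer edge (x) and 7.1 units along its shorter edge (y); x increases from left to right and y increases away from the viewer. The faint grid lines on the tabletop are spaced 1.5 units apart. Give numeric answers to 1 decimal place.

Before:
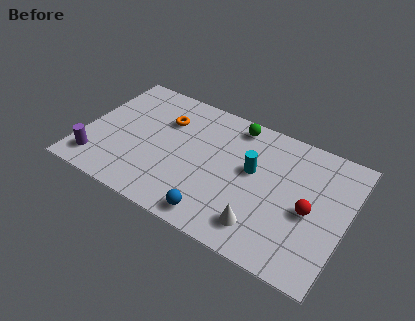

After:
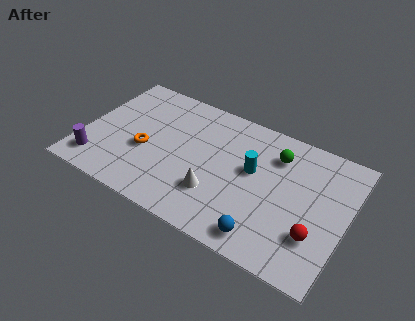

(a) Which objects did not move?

the purple cylinder and the cyan cylinder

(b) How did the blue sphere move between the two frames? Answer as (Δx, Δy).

(2.2, 0.1)

The blue sphere was at about (6.5, 0.9) and moved to about (8.7, 1.0).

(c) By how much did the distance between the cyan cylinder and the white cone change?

-0.4

The distance was about 2.8 in the first image and 2.4 in the second, so they moved 0.4 units closer together.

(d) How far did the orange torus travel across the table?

2.2

From (3.5, 5.0) to (2.9, 2.9), the orange torus covered √(0.6² + 2.1²) ≈ 2.2 units.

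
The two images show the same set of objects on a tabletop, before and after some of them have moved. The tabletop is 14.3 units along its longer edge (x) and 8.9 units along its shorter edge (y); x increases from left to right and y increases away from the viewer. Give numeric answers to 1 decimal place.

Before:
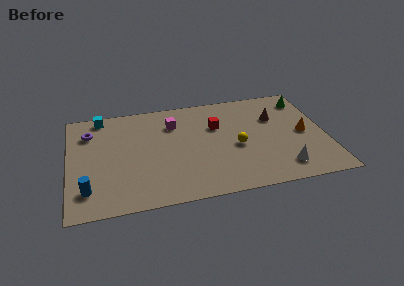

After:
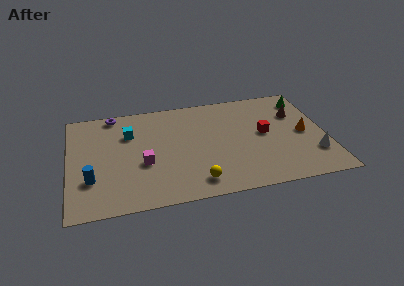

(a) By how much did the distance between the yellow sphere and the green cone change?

+3.5

The distance was about 5.3 in the first image and 8.8 in the second, so they moved 3.5 units further apart.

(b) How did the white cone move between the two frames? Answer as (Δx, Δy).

(1.8, 0.8)

The white cone started near (11.7, 1.6) and ended near (13.5, 2.4).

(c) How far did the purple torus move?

2.0

The purple torus moved from about (1.2, 6.7) to (2.6, 8.1), a distance of √(1.4² + 1.4²) ≈ 2.0.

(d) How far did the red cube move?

2.9

From (8.3, 5.9) to (10.9, 4.7), the red cube covered √(2.6² + 1.2²) ≈ 2.9 units.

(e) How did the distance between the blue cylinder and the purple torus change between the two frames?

+0.8

The distance was about 4.8 in the first image and 5.6 in the second, so they moved 0.8 units further apart.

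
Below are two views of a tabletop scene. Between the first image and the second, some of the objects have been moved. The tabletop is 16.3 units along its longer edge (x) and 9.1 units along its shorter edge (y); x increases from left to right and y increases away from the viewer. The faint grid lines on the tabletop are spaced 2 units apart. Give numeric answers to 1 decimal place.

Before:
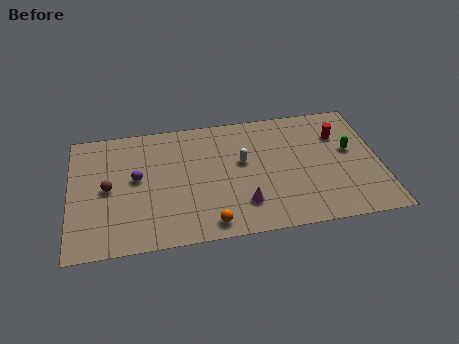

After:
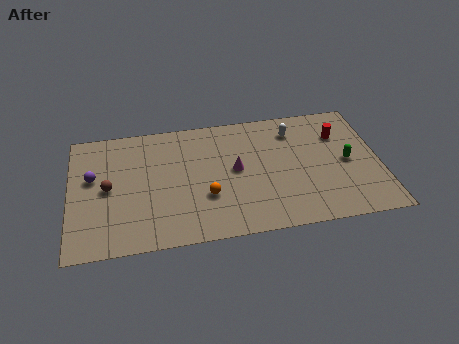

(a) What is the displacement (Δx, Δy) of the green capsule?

(-0.2, -0.8)

The green capsule was at about (14.8, 5.2) and moved to about (14.6, 4.4).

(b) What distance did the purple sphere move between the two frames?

2.3

From (3.5, 5.0) to (1.2, 5.4), the purple sphere covered √(2.3² + 0.4²) ≈ 2.3 units.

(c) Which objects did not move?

the brown sphere and the red cylinder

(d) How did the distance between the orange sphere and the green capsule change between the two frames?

-1.0

The distance was about 8.6 in the first image and 7.6 in the second, so they moved 1.0 units closer together.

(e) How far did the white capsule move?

3.4

The white capsule moved from about (9.1, 5.3) to (11.9, 7.2), a distance of √(2.8² + 1.9²) ≈ 3.4.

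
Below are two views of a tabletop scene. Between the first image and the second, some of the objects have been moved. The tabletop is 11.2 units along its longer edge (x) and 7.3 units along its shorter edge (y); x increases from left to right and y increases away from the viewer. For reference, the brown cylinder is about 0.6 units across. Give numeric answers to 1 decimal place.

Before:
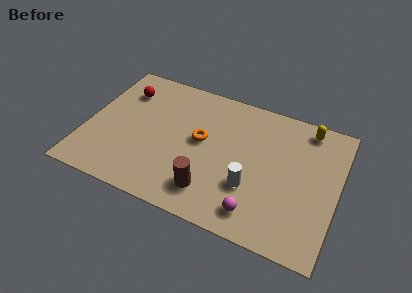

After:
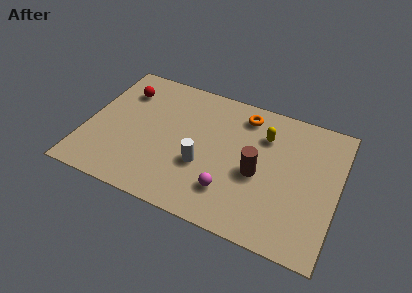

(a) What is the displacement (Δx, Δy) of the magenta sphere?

(-1.3, 0.6)

The magenta sphere was at about (7.9, 1.2) and moved to about (6.6, 1.8).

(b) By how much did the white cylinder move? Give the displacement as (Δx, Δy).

(-2.2, 0.3)

The white cylinder started near (7.5, 2.4) and ended near (5.3, 2.7).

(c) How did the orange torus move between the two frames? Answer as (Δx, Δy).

(1.7, 2.1)

The orange torus was at about (5.1, 4.0) and moved to about (6.8, 6.1).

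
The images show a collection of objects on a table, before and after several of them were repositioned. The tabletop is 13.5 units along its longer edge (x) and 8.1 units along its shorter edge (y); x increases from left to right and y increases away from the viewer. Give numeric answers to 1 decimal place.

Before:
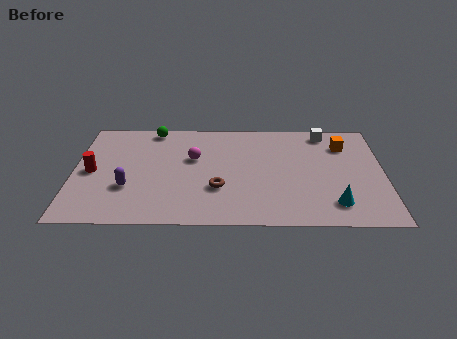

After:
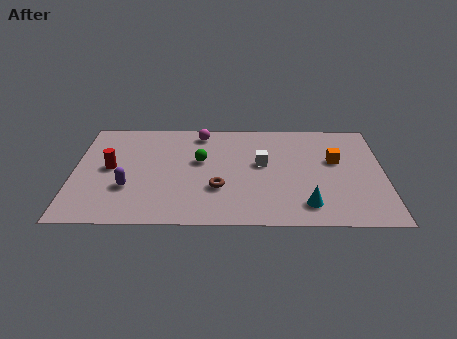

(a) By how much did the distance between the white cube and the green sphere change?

-4.9

Before: roughly 7.6 units apart; after: 2.7. That's 4.9 units closer together.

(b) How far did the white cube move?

3.8

The white cube was near (11.0, 7.1) before and (8.2, 4.6) after, so it travelled √(2.8² + 2.5²) ≈ 3.8 units.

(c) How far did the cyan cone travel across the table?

1.2

The cyan cone moved from about (11.3, 1.6) to (10.1, 1.5), a distance of √(1.2² + 0.1²) ≈ 1.2.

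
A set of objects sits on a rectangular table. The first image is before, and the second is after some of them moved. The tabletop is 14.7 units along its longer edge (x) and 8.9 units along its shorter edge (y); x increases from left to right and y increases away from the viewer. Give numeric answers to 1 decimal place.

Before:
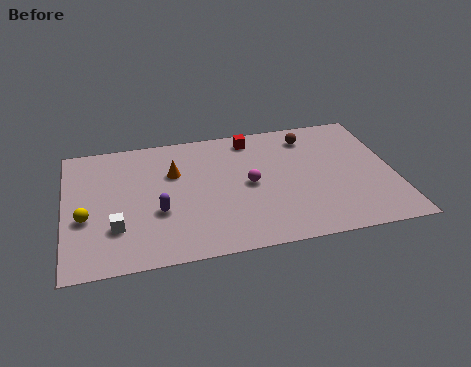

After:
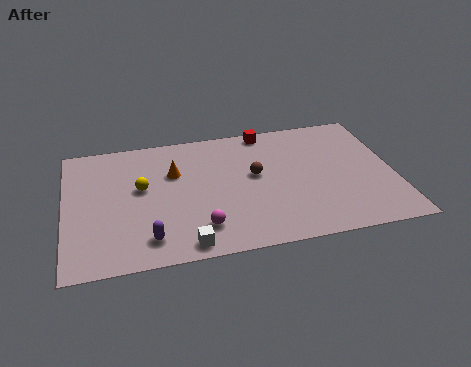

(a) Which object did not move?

the orange cone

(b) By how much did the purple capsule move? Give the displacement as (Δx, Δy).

(-0.5, -1.7)

The purple capsule was at about (4.1, 3.3) and moved to about (3.6, 1.6).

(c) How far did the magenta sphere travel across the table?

3.4

From (8.2, 4.4) to (5.9, 1.9), the magenta sphere covered √(2.3² + 2.5²) ≈ 3.4 units.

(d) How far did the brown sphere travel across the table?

3.5

From (11.1, 7.3) to (8.5, 5.0), the brown sphere covered √(2.6² + 2.3²) ≈ 3.5 units.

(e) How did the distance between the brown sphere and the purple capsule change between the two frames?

-2.1

The distance was about 8.1 in the first image and 6.0 in the second, so they moved 2.1 units closer together.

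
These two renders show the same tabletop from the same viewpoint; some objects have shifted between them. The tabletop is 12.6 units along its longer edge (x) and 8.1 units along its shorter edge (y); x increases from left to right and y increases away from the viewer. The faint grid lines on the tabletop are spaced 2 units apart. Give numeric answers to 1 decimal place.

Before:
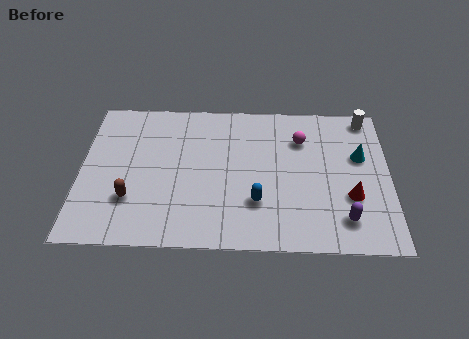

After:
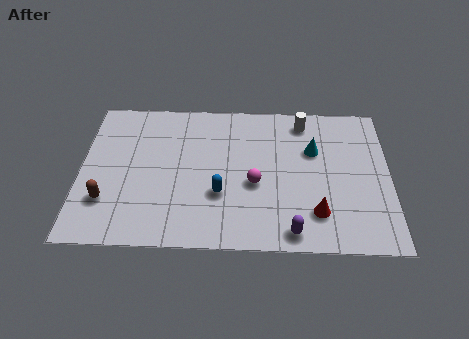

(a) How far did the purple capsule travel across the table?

2.2

The purple capsule moved from about (10.7, 1.6) to (8.6, 0.9), a distance of √(2.1² + 0.7²) ≈ 2.2.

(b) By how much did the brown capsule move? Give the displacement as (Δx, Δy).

(-1.0, -0.1)

The brown capsule started near (2.1, 2.4) and ended near (1.1, 2.3).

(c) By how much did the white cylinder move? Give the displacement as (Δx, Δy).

(-2.6, -0.3)

From the two frames, the white cylinder sits at roughly (11.7, 7.2) before and (9.1, 6.9) after.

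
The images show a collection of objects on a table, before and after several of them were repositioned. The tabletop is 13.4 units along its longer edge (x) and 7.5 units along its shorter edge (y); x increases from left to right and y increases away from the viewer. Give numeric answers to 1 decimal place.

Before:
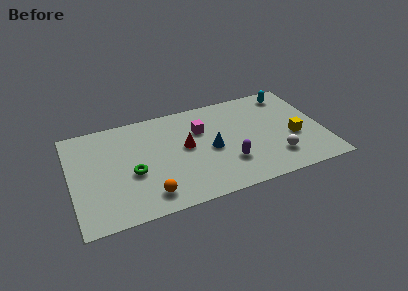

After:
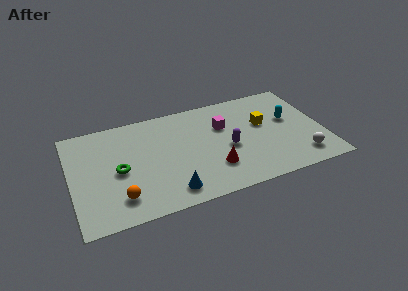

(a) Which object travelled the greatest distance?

the blue cone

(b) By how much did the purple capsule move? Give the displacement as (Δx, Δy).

(0.1, 1.1)

From the two frames, the purple capsule sits at roughly (8.2, 2.2) before and (8.3, 3.3) after.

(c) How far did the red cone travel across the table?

2.4

From (6.1, 4.1) to (7.4, 2.1), the red cone covered √(1.3² + 2.0²) ≈ 2.4 units.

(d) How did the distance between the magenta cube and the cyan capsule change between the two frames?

-1.5

The distance was about 5.1 in the first image and 3.6 in the second, so they moved 1.5 units closer together.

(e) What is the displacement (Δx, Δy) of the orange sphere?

(-1.5, 0.3)

The orange sphere was at about (3.9, 1.3) and moved to about (2.4, 1.6).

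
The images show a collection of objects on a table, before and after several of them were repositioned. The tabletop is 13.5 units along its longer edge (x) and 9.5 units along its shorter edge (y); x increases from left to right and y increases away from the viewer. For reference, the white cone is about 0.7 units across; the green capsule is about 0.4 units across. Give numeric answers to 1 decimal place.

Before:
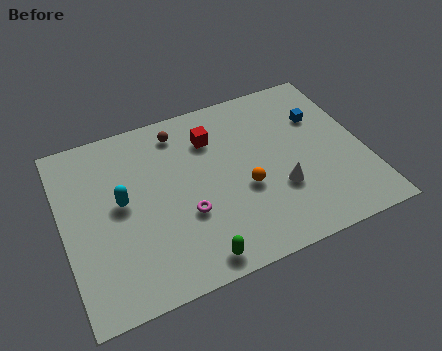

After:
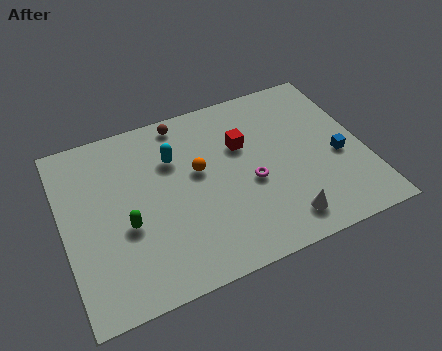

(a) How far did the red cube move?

1.6

From (6.9, 7.1) to (8.2, 6.2), the red cube covered √(1.3² + 0.9²) ≈ 1.6 units.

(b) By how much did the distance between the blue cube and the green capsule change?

+1.2

Before: roughly 8.4 units apart; after: 9.6. That's 1.2 units further apart.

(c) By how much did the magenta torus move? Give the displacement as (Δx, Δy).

(3.0, 0.6)

The magenta torus was at about (5.3, 3.4) and moved to about (8.3, 4.0).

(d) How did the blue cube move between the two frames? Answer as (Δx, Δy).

(0.5, -2.5)

The blue cube was at about (11.8, 6.5) and moved to about (12.3, 4.0).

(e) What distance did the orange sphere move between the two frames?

2.5

From (8.0, 3.8) to (6.1, 5.5), the orange sphere covered √(1.9² + 1.7²) ≈ 2.5 units.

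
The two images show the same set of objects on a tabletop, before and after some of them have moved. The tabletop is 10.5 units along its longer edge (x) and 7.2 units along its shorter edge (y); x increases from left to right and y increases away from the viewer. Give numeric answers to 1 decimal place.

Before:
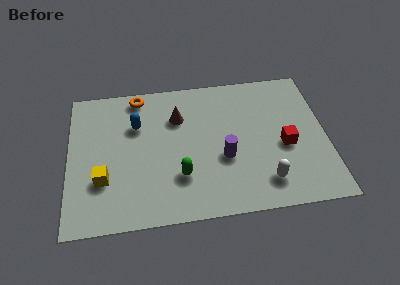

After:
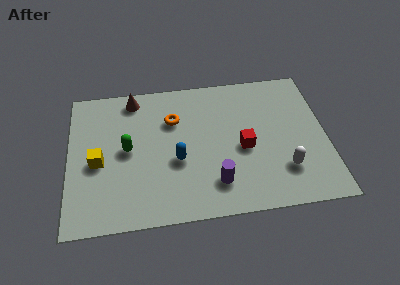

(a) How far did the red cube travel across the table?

1.7

The red cube was near (8.8, 3.1) before and (7.1, 3.2) after, so it travelled √(1.7² + 0.1²) ≈ 1.7 units.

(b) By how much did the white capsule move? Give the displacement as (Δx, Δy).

(0.8, 0.5)

From the two frames, the white capsule sits at roughly (7.9, 1.4) before and (8.7, 1.9) after.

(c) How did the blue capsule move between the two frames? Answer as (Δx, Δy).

(1.6, -2.0)

From the two frames, the blue capsule sits at roughly (2.8, 4.9) before and (4.4, 2.9) after.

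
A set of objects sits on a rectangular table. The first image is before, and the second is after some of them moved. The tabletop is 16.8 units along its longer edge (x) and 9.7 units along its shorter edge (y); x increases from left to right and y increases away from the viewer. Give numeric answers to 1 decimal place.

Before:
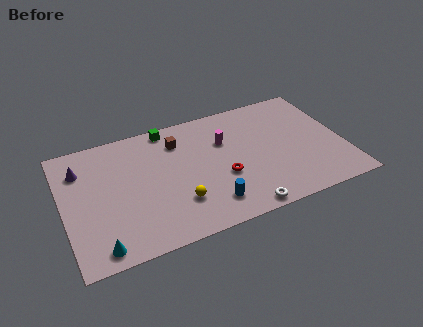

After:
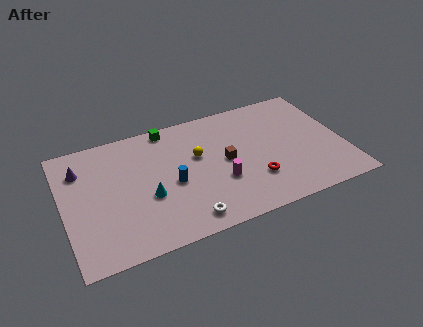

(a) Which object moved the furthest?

the cyan cone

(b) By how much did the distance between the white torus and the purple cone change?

-2.8

Before: roughly 11.1 units apart; after: 8.3. That's 2.8 units closer together.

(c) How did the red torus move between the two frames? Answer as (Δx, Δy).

(1.8, -0.9)

The red torus started near (9.4, 3.7) and ended near (11.2, 2.8).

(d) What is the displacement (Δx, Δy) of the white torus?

(-3.3, 0.5)

The white torus was at about (10.2, 0.8) and moved to about (6.9, 1.3).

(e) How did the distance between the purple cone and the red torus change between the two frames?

+2.0

The distance was about 9.0 in the first image and 11.0 in the second, so they moved 2.0 units further apart.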